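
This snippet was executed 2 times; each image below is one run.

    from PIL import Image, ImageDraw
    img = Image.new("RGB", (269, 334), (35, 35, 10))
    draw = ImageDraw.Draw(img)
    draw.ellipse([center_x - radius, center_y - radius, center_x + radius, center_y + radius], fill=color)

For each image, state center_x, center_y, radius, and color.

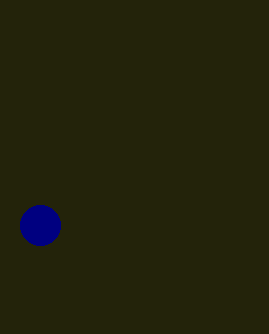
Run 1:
center_x = 40; center_y = 225; radius = 20; color = 'navy'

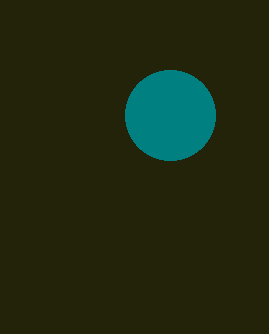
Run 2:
center_x = 170
center_y = 115
radius = 45
color = 'teal'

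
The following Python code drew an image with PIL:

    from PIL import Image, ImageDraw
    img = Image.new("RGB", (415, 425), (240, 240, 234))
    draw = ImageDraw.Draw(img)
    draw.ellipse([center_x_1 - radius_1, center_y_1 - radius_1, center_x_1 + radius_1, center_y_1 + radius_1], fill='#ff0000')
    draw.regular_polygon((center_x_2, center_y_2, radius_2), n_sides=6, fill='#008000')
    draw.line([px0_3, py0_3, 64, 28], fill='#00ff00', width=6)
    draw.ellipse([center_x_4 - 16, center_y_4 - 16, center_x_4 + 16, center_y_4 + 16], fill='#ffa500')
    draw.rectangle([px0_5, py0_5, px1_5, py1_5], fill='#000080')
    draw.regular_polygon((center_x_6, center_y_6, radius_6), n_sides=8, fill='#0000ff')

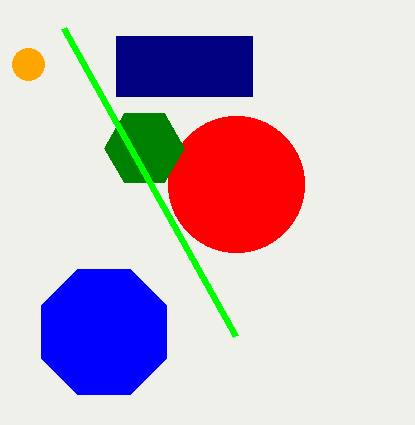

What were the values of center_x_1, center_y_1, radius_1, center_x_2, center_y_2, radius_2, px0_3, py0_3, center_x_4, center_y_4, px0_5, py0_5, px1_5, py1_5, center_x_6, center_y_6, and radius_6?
center_x_1 = 236; center_y_1 = 184; radius_1 = 68; center_x_2 = 144; center_y_2 = 148; radius_2 = 40; px0_3 = 236; py0_3 = 336; center_x_4 = 28; center_y_4 = 64; px0_5 = 116; py0_5 = 36; px1_5 = 252; py1_5 = 96; center_x_6 = 104; center_y_6 = 332; radius_6 = 68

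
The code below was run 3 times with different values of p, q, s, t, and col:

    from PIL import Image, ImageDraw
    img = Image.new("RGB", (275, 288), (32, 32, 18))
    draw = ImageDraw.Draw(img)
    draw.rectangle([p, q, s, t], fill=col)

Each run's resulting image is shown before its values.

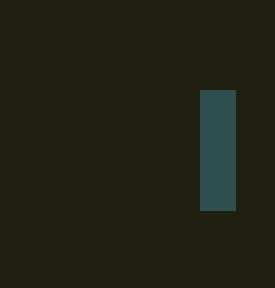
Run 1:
p = 200
q = 90
s = 235
t = 210
col = 'darkslategray'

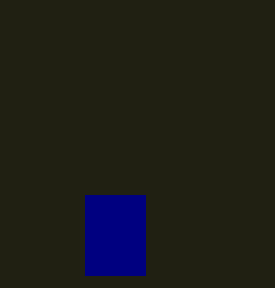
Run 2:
p = 85, q = 195, s = 145, t = 275, col = 'navy'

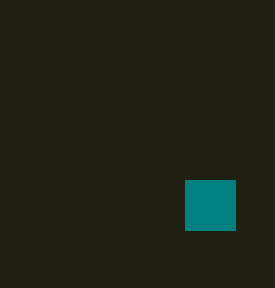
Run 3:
p = 185, q = 180, s = 235, t = 230, col = 'teal'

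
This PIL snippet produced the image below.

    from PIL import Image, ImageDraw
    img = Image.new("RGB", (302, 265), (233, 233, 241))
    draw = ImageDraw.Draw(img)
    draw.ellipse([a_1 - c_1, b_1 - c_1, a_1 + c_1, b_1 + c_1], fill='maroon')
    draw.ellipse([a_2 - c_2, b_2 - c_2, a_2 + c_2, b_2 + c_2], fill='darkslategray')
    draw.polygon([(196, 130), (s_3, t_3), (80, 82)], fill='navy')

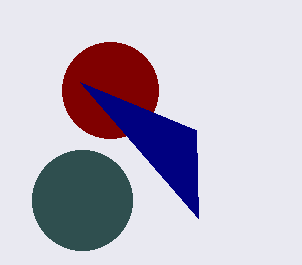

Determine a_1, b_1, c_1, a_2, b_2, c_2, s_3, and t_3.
a_1 = 110
b_1 = 90
c_1 = 48
a_2 = 82
b_2 = 200
c_2 = 50
s_3 = 198
t_3 = 218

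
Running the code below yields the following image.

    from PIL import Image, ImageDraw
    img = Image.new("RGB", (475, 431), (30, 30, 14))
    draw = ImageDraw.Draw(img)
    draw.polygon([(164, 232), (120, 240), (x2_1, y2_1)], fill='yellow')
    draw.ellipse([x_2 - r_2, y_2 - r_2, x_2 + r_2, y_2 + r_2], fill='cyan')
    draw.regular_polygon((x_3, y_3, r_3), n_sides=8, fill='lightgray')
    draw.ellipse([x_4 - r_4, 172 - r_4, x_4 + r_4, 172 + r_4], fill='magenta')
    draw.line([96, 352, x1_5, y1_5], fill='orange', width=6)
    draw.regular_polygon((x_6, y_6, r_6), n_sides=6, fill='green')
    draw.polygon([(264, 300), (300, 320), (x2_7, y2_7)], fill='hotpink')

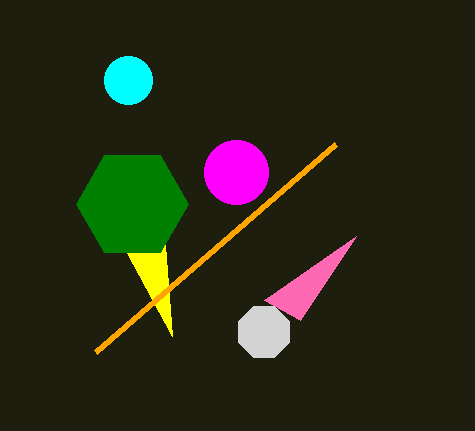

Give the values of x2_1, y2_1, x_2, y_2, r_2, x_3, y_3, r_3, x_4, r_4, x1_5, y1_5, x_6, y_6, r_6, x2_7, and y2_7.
x2_1 = 172
y2_1 = 336
x_2 = 128
y_2 = 80
r_2 = 24
x_3 = 264
y_3 = 332
r_3 = 28
x_4 = 236
r_4 = 32
x1_5 = 336
y1_5 = 144
x_6 = 132
y_6 = 204
r_6 = 56
x2_7 = 356
y2_7 = 236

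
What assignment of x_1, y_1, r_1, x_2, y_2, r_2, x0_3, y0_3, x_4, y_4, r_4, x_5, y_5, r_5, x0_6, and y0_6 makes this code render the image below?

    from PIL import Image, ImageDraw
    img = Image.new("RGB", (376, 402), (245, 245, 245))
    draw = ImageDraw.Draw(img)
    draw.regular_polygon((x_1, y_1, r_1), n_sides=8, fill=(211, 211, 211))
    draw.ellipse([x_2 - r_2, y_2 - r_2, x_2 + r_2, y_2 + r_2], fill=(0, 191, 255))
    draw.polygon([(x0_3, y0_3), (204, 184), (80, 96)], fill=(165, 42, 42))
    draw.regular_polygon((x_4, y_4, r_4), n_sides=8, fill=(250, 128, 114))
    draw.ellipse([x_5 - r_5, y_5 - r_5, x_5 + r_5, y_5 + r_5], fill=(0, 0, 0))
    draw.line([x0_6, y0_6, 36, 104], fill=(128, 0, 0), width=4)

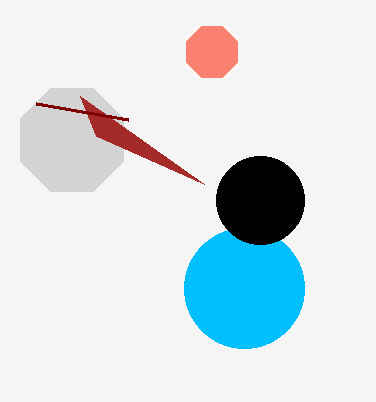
x_1 = 72; y_1 = 140; r_1 = 56; x_2 = 244; y_2 = 288; r_2 = 60; x0_3 = 96; y0_3 = 136; x_4 = 212; y_4 = 52; r_4 = 28; x_5 = 260; y_5 = 200; r_5 = 44; x0_6 = 128; y0_6 = 120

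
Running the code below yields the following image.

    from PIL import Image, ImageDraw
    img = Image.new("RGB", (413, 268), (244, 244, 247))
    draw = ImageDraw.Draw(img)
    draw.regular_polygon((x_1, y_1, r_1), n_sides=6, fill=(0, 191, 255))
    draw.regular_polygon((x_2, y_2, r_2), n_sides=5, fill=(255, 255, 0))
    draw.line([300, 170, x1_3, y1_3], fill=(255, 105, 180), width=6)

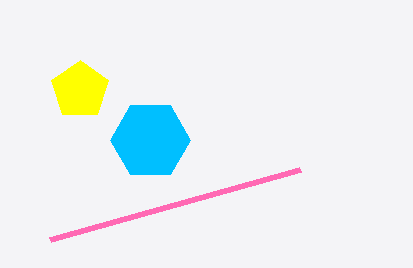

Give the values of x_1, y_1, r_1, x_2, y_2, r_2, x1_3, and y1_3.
x_1 = 150; y_1 = 140; r_1 = 40; x_2 = 80; y_2 = 90; r_2 = 30; x1_3 = 50; y1_3 = 240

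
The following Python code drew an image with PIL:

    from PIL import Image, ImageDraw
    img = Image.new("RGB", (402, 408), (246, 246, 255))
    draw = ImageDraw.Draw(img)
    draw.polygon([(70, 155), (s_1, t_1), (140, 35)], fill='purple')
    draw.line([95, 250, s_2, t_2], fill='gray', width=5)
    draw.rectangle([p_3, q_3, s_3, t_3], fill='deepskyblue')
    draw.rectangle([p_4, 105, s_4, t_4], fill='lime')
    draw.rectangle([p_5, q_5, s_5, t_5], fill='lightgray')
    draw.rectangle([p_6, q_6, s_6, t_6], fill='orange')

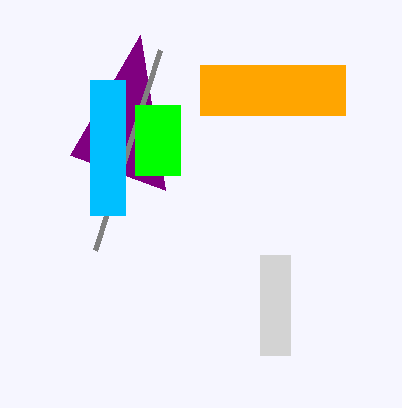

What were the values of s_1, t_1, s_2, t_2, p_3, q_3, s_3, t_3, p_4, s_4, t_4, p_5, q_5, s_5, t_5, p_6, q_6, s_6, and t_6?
s_1 = 165, t_1 = 190, s_2 = 160, t_2 = 50, p_3 = 90, q_3 = 80, s_3 = 125, t_3 = 215, p_4 = 135, s_4 = 180, t_4 = 175, p_5 = 260, q_5 = 255, s_5 = 290, t_5 = 355, p_6 = 200, q_6 = 65, s_6 = 345, t_6 = 115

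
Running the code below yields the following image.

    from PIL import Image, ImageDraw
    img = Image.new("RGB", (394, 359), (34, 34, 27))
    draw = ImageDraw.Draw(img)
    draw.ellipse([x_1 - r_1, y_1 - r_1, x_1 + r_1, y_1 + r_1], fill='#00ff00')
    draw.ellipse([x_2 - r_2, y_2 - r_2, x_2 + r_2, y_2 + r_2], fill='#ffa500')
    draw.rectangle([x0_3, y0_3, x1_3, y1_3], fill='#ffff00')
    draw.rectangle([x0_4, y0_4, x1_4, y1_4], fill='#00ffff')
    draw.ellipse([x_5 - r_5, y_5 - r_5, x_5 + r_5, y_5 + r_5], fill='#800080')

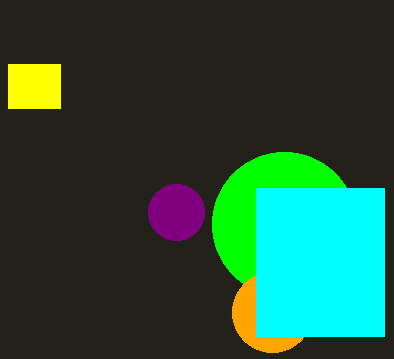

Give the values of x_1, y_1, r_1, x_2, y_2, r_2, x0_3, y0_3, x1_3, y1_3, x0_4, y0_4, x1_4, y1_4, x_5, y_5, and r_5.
x_1 = 284, y_1 = 224, r_1 = 72, x_2 = 272, y_2 = 312, r_2 = 40, x0_3 = 8, y0_3 = 64, x1_3 = 60, y1_3 = 108, x0_4 = 256, y0_4 = 188, x1_4 = 384, y1_4 = 336, x_5 = 176, y_5 = 212, r_5 = 28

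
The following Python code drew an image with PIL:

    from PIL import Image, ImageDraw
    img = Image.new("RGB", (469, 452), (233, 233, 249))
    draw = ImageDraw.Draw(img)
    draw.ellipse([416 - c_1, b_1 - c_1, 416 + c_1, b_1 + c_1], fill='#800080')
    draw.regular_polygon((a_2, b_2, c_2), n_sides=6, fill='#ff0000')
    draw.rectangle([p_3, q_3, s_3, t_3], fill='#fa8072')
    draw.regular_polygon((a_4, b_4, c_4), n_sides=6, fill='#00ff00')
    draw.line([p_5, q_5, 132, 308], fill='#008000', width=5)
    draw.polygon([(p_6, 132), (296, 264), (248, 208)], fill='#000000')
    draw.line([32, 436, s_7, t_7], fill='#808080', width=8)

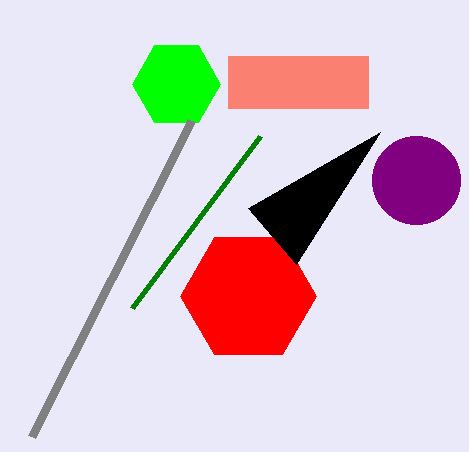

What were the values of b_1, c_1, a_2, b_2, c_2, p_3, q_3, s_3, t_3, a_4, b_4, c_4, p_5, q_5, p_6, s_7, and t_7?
b_1 = 180; c_1 = 44; a_2 = 248; b_2 = 296; c_2 = 68; p_3 = 228; q_3 = 56; s_3 = 368; t_3 = 108; a_4 = 176; b_4 = 84; c_4 = 44; p_5 = 260; q_5 = 136; p_6 = 380; s_7 = 192; t_7 = 120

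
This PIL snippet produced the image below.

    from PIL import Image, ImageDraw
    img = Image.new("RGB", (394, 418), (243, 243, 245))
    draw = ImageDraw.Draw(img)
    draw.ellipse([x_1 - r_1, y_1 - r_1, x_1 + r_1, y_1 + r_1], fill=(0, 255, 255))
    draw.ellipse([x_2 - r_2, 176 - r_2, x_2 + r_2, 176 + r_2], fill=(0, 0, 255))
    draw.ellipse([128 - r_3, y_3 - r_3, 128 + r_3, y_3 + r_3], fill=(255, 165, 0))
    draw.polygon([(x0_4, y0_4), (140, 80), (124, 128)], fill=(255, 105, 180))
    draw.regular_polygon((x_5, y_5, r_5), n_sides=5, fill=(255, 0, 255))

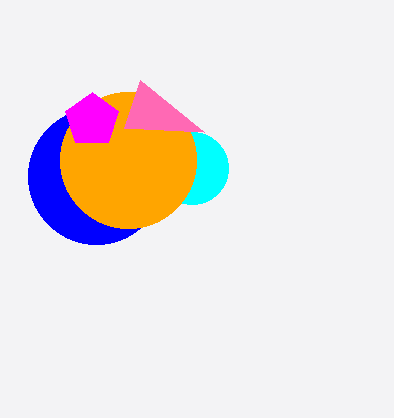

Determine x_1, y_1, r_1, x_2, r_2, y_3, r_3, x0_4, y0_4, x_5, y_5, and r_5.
x_1 = 192, y_1 = 168, r_1 = 36, x_2 = 96, r_2 = 68, y_3 = 160, r_3 = 68, x0_4 = 204, y0_4 = 132, x_5 = 92, y_5 = 120, r_5 = 28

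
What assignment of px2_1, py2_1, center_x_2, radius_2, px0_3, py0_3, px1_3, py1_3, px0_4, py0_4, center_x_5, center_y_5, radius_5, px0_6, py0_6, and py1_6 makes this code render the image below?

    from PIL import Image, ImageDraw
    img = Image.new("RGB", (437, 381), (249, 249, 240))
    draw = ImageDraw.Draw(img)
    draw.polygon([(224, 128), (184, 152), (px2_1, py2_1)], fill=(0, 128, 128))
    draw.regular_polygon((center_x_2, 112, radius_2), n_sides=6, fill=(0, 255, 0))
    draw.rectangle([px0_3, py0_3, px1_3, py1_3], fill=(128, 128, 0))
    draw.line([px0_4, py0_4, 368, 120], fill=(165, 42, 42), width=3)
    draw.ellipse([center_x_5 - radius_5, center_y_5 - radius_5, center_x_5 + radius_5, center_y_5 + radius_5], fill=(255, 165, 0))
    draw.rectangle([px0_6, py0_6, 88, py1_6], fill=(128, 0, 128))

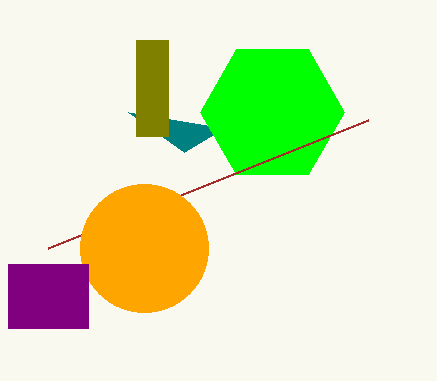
px2_1 = 128
py2_1 = 112
center_x_2 = 272
radius_2 = 72
px0_3 = 136
py0_3 = 40
px1_3 = 168
py1_3 = 136
px0_4 = 48
py0_4 = 248
center_x_5 = 144
center_y_5 = 248
radius_5 = 64
px0_6 = 8
py0_6 = 264
py1_6 = 328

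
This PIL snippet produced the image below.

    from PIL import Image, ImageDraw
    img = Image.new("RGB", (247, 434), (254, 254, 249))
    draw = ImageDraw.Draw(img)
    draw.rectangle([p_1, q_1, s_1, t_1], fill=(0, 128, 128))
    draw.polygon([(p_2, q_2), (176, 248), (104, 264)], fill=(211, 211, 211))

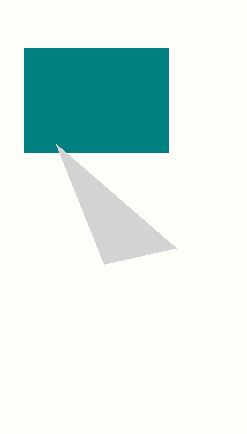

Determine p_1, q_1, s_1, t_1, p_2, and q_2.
p_1 = 24
q_1 = 48
s_1 = 168
t_1 = 152
p_2 = 56
q_2 = 144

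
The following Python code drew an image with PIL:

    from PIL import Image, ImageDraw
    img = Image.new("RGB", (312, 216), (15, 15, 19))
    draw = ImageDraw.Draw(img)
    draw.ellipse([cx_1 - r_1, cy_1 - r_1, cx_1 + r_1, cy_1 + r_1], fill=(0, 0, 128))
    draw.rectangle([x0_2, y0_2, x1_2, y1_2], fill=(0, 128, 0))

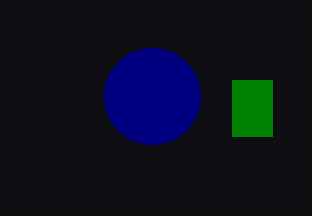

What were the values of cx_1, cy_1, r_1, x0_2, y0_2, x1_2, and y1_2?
cx_1 = 152; cy_1 = 96; r_1 = 48; x0_2 = 232; y0_2 = 80; x1_2 = 272; y1_2 = 136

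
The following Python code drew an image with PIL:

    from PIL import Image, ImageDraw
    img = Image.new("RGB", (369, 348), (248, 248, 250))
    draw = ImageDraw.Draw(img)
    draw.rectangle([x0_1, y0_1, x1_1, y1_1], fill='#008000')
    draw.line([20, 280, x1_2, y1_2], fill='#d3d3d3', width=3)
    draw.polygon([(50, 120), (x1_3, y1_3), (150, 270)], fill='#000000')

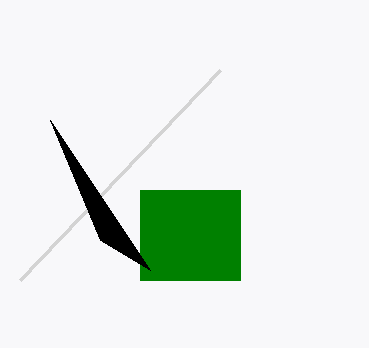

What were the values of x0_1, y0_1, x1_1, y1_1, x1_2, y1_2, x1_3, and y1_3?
x0_1 = 140
y0_1 = 190
x1_1 = 240
y1_1 = 280
x1_2 = 220
y1_2 = 70
x1_3 = 100
y1_3 = 240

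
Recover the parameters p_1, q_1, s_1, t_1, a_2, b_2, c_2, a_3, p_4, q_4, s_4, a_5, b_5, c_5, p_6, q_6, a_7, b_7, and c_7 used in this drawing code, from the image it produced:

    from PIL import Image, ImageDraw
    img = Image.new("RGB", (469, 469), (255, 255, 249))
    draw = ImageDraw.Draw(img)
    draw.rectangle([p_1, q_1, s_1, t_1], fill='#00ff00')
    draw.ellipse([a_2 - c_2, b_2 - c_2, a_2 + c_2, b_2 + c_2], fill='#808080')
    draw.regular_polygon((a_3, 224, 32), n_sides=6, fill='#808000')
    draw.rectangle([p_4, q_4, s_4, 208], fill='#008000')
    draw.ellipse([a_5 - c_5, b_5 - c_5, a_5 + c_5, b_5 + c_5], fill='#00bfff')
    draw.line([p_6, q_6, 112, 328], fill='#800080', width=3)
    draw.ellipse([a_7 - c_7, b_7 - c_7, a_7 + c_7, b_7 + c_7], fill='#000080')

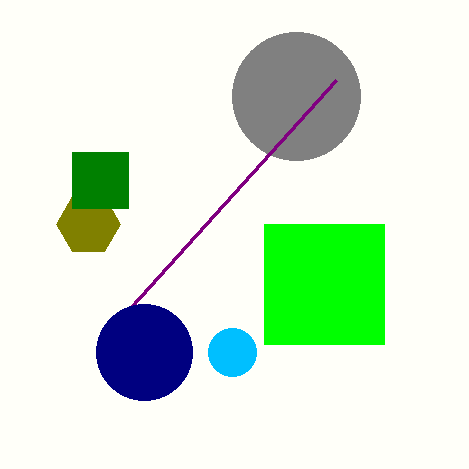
p_1 = 264; q_1 = 224; s_1 = 384; t_1 = 344; a_2 = 296; b_2 = 96; c_2 = 64; a_3 = 88; p_4 = 72; q_4 = 152; s_4 = 128; a_5 = 232; b_5 = 352; c_5 = 24; p_6 = 336; q_6 = 80; a_7 = 144; b_7 = 352; c_7 = 48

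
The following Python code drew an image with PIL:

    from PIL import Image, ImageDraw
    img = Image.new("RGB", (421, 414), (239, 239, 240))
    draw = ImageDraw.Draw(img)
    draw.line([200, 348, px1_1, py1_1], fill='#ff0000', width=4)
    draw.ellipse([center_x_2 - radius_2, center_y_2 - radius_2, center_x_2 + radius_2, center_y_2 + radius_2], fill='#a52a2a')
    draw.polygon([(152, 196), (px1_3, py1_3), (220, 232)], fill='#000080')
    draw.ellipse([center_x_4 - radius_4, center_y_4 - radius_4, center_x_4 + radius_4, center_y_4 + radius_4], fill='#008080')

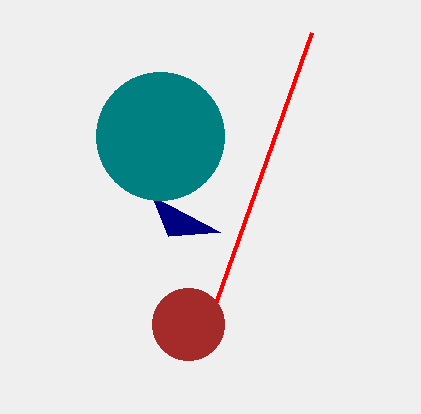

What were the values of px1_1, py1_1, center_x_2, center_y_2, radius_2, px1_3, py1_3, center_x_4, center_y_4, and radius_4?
px1_1 = 312; py1_1 = 32; center_x_2 = 188; center_y_2 = 324; radius_2 = 36; px1_3 = 168; py1_3 = 236; center_x_4 = 160; center_y_4 = 136; radius_4 = 64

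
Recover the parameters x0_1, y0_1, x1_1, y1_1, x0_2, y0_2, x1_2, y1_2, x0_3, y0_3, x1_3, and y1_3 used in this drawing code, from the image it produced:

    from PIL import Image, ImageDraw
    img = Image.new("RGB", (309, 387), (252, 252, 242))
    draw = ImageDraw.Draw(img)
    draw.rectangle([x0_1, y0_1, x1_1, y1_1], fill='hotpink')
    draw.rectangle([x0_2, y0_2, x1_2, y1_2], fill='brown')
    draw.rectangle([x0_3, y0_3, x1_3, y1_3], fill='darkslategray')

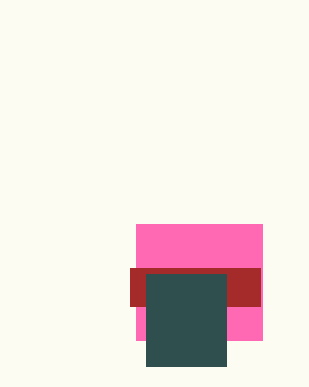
x0_1 = 136, y0_1 = 224, x1_1 = 262, y1_1 = 340, x0_2 = 130, y0_2 = 268, x1_2 = 260, y1_2 = 306, x0_3 = 146, y0_3 = 274, x1_3 = 226, y1_3 = 366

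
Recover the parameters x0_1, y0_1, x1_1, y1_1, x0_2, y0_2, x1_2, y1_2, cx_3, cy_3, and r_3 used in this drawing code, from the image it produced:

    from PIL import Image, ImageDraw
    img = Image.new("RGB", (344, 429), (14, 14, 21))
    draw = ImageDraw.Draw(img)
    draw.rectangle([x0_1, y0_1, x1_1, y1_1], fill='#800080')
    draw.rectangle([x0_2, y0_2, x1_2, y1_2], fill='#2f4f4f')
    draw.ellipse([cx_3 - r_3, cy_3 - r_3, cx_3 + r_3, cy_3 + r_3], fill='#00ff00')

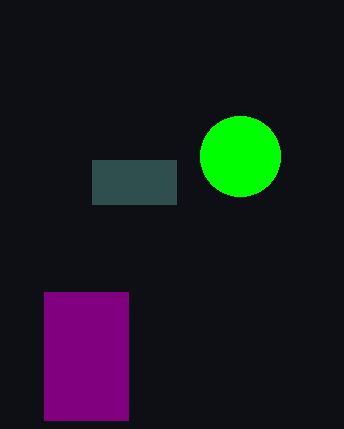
x0_1 = 44
y0_1 = 292
x1_1 = 128
y1_1 = 420
x0_2 = 92
y0_2 = 160
x1_2 = 176
y1_2 = 204
cx_3 = 240
cy_3 = 156
r_3 = 40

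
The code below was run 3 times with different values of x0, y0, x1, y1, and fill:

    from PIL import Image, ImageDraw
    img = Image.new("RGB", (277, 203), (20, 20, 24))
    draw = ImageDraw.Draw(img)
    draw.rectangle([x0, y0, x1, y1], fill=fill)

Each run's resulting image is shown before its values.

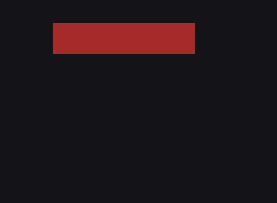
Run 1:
x0 = 53
y0 = 23
x1 = 194
y1 = 53
fill = 'brown'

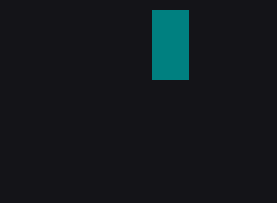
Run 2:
x0 = 152, y0 = 10, x1 = 188, y1 = 79, fill = 'teal'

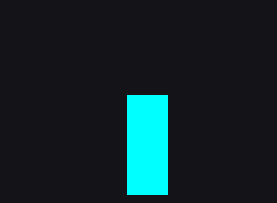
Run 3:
x0 = 127
y0 = 95
x1 = 167
y1 = 194
fill = 'cyan'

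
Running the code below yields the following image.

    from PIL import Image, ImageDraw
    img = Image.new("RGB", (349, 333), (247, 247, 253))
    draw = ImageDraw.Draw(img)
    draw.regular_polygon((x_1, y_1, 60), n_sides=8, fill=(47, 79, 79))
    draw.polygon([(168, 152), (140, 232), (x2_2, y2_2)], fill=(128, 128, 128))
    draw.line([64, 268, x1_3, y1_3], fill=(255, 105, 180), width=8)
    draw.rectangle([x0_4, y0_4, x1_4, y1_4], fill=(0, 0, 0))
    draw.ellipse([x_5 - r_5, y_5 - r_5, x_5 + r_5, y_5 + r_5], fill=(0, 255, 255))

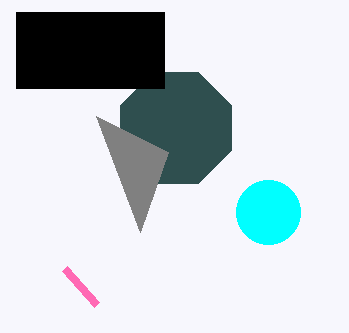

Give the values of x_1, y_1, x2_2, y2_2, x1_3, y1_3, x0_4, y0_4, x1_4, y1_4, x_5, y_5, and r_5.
x_1 = 176
y_1 = 128
x2_2 = 96
y2_2 = 116
x1_3 = 96
y1_3 = 304
x0_4 = 16
y0_4 = 12
x1_4 = 164
y1_4 = 88
x_5 = 268
y_5 = 212
r_5 = 32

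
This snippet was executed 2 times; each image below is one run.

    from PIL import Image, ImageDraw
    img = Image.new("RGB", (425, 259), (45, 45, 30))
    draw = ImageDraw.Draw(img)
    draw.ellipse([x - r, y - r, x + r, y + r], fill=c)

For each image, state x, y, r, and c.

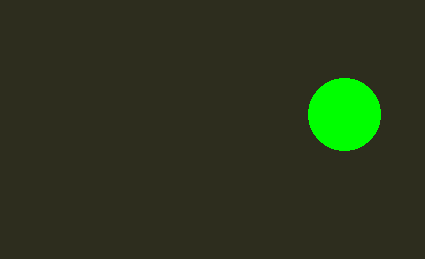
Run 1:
x = 344, y = 114, r = 36, c = 'lime'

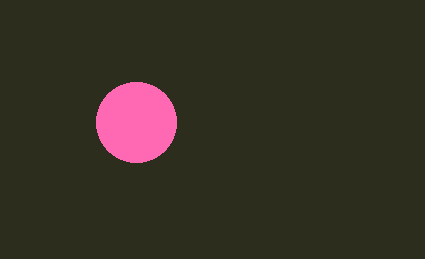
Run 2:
x = 136, y = 122, r = 40, c = 'hotpink'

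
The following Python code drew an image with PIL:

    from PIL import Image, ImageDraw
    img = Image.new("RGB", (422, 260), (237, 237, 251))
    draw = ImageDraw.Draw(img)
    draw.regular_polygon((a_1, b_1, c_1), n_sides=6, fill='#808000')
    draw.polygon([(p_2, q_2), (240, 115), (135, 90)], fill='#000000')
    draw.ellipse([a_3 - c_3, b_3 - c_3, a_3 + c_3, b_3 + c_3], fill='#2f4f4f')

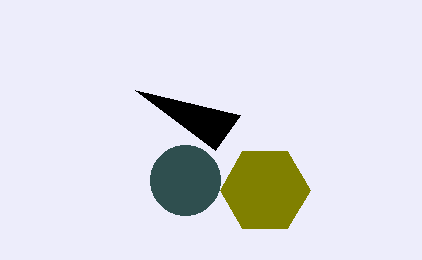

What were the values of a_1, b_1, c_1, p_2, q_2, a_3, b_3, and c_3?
a_1 = 265
b_1 = 190
c_1 = 45
p_2 = 215
q_2 = 150
a_3 = 185
b_3 = 180
c_3 = 35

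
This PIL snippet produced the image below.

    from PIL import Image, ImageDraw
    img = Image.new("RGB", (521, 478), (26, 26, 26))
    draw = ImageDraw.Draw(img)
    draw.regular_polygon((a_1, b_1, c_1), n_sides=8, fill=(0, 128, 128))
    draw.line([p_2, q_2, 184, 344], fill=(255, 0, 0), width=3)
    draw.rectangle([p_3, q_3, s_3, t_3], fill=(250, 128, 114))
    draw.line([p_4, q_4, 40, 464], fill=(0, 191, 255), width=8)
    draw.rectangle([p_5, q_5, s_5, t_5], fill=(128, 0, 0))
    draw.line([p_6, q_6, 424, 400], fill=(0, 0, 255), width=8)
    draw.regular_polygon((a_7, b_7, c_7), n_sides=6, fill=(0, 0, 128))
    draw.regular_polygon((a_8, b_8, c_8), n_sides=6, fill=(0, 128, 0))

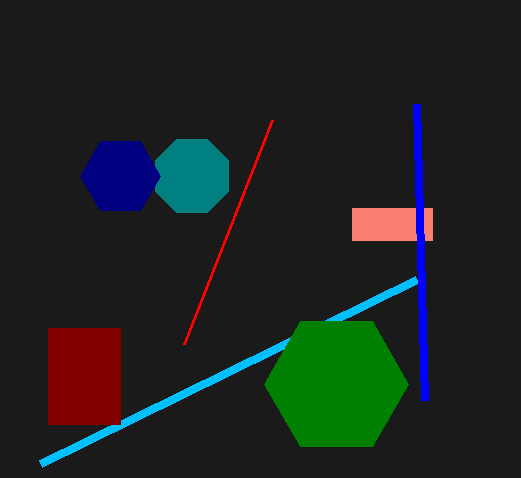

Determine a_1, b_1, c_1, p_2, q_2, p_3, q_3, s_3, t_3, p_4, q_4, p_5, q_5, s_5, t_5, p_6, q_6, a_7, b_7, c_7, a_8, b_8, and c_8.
a_1 = 192, b_1 = 176, c_1 = 40, p_2 = 272, q_2 = 120, p_3 = 352, q_3 = 208, s_3 = 432, t_3 = 240, p_4 = 416, q_4 = 280, p_5 = 48, q_5 = 328, s_5 = 120, t_5 = 424, p_6 = 416, q_6 = 104, a_7 = 120, b_7 = 176, c_7 = 40, a_8 = 336, b_8 = 384, c_8 = 72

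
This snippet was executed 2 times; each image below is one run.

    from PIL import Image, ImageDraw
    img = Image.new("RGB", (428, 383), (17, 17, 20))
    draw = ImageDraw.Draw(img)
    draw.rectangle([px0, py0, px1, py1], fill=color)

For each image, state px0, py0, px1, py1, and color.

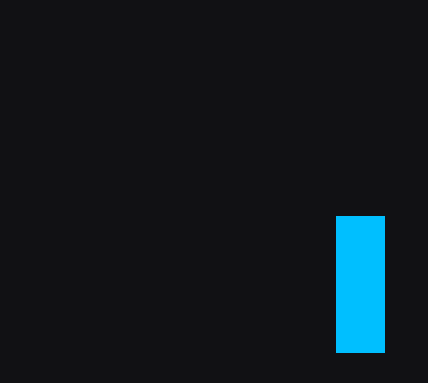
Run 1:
px0 = 336; py0 = 216; px1 = 384; py1 = 352; color = 'deepskyblue'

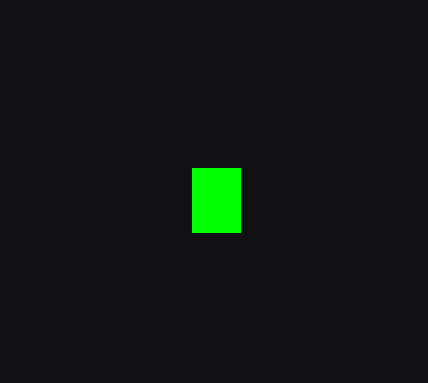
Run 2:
px0 = 192, py0 = 168, px1 = 240, py1 = 232, color = 'lime'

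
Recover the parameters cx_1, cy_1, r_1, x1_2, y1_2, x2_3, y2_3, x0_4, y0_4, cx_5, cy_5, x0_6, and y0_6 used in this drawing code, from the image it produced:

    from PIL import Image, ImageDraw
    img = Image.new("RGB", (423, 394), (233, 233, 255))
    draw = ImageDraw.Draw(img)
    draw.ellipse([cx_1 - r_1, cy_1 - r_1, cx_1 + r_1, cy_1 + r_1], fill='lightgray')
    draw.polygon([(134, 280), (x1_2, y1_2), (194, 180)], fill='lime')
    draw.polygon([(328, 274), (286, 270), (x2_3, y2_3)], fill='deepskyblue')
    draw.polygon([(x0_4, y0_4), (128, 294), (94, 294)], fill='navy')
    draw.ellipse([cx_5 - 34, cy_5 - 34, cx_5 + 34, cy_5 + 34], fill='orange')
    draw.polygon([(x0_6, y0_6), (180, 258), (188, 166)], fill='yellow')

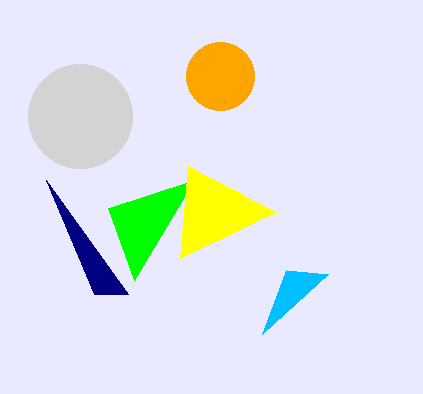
cx_1 = 80; cy_1 = 116; r_1 = 52; x1_2 = 108; y1_2 = 208; x2_3 = 262; y2_3 = 334; x0_4 = 46; y0_4 = 180; cx_5 = 220; cy_5 = 76; x0_6 = 276; y0_6 = 212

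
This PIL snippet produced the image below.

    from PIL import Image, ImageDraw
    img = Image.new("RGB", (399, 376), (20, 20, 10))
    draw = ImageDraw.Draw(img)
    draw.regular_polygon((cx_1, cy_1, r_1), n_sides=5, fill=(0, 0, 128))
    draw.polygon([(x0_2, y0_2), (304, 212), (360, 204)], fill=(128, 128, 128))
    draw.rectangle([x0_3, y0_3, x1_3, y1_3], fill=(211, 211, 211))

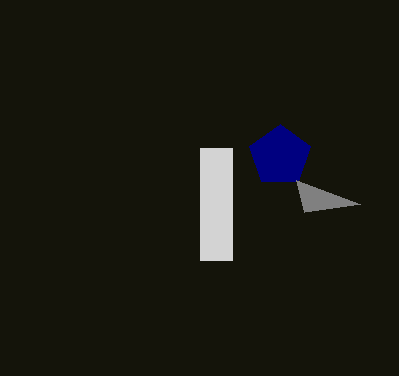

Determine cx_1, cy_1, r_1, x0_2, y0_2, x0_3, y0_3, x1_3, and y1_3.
cx_1 = 280
cy_1 = 156
r_1 = 32
x0_2 = 296
y0_2 = 180
x0_3 = 200
y0_3 = 148
x1_3 = 232
y1_3 = 260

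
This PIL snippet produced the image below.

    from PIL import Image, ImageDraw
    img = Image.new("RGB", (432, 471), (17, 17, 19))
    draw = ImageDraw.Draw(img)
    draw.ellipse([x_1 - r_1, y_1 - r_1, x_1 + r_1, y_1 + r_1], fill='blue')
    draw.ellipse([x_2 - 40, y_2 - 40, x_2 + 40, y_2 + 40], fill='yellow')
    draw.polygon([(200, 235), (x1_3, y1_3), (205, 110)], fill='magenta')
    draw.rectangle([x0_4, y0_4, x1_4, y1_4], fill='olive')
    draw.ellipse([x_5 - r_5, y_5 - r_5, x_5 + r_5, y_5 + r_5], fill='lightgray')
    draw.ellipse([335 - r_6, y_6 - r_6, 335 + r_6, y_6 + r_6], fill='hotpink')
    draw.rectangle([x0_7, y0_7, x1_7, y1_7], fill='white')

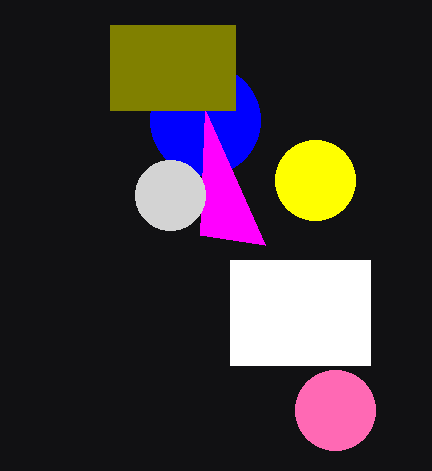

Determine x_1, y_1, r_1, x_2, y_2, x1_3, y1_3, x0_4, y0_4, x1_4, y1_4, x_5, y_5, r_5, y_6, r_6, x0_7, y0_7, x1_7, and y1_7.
x_1 = 205; y_1 = 120; r_1 = 55; x_2 = 315; y_2 = 180; x1_3 = 265; y1_3 = 245; x0_4 = 110; y0_4 = 25; x1_4 = 235; y1_4 = 110; x_5 = 170; y_5 = 195; r_5 = 35; y_6 = 410; r_6 = 40; x0_7 = 230; y0_7 = 260; x1_7 = 370; y1_7 = 365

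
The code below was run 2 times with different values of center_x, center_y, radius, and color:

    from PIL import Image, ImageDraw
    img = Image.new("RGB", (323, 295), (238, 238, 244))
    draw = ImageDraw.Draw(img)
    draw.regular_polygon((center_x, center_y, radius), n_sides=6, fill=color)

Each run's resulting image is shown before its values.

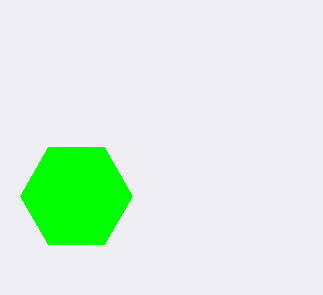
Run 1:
center_x = 76, center_y = 196, radius = 56, color = 'lime'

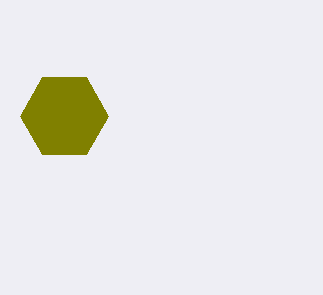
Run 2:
center_x = 64, center_y = 116, radius = 44, color = 'olive'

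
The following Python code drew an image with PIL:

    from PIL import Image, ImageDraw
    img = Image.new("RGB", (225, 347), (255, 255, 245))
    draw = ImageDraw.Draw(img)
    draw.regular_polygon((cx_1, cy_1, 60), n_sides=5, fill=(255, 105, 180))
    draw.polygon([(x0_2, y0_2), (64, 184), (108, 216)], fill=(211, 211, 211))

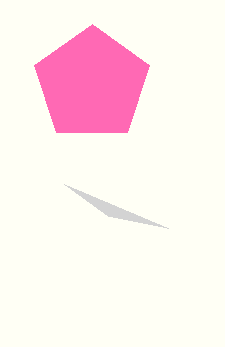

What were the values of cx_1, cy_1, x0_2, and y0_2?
cx_1 = 92; cy_1 = 84; x0_2 = 168; y0_2 = 228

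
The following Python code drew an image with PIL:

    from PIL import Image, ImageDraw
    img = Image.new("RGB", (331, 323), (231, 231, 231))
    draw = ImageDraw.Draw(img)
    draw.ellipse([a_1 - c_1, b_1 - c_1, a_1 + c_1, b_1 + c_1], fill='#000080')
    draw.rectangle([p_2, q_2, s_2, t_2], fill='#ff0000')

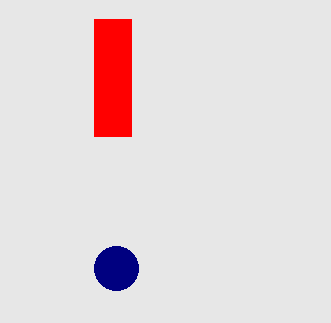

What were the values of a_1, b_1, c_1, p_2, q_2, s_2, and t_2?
a_1 = 116, b_1 = 268, c_1 = 22, p_2 = 94, q_2 = 19, s_2 = 131, t_2 = 136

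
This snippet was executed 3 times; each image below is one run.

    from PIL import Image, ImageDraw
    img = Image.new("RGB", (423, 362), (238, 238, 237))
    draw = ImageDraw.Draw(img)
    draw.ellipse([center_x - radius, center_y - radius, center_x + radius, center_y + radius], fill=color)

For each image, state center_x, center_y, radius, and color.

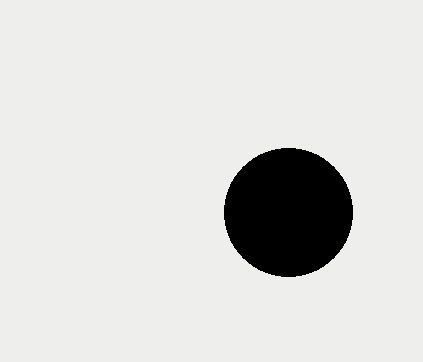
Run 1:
center_x = 288, center_y = 212, radius = 64, color = 'black'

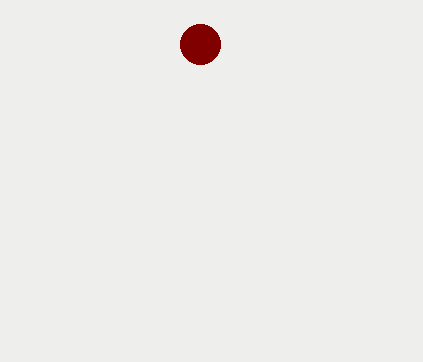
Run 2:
center_x = 200, center_y = 44, radius = 20, color = 'maroon'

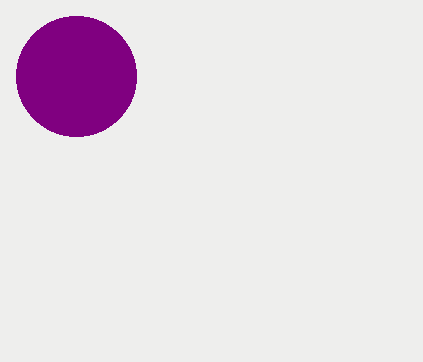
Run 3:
center_x = 76, center_y = 76, radius = 60, color = 'purple'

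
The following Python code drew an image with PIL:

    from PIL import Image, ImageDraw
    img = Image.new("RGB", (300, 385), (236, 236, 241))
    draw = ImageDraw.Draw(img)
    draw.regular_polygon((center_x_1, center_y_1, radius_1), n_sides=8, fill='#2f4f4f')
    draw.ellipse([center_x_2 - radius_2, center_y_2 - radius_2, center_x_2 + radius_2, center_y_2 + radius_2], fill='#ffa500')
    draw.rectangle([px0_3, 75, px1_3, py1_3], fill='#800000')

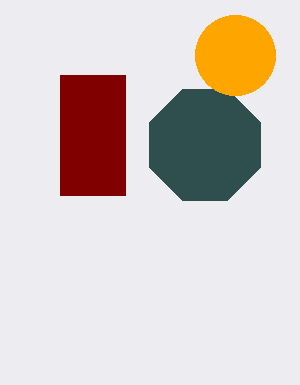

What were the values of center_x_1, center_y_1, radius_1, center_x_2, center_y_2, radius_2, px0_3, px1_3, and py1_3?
center_x_1 = 205, center_y_1 = 145, radius_1 = 60, center_x_2 = 235, center_y_2 = 55, radius_2 = 40, px0_3 = 60, px1_3 = 125, py1_3 = 195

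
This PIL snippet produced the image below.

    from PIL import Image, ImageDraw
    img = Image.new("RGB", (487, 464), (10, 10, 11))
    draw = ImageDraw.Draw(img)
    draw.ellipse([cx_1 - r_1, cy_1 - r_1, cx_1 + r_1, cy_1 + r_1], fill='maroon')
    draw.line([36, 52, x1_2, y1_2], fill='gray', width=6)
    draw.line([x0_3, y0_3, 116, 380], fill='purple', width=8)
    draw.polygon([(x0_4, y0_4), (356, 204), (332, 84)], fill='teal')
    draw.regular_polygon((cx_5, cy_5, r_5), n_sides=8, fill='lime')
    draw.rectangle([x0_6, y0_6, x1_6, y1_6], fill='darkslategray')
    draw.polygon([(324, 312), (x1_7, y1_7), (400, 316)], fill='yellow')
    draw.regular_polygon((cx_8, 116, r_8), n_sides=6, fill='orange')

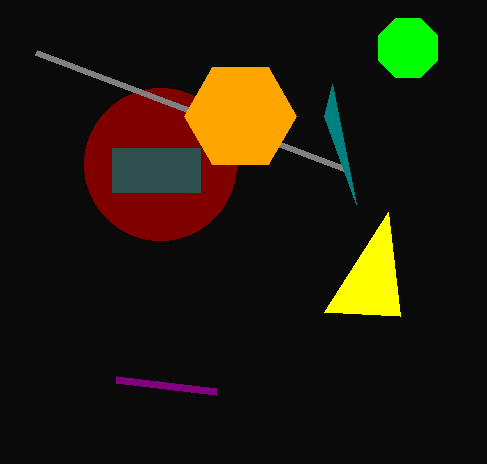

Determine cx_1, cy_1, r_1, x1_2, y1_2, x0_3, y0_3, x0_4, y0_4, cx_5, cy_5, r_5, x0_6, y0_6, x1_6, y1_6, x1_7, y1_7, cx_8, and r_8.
cx_1 = 160; cy_1 = 164; r_1 = 76; x1_2 = 344; y1_2 = 168; x0_3 = 216; y0_3 = 392; x0_4 = 324; y0_4 = 116; cx_5 = 408; cy_5 = 48; r_5 = 32; x0_6 = 112; y0_6 = 148; x1_6 = 200; y1_6 = 192; x1_7 = 388; y1_7 = 212; cx_8 = 240; r_8 = 56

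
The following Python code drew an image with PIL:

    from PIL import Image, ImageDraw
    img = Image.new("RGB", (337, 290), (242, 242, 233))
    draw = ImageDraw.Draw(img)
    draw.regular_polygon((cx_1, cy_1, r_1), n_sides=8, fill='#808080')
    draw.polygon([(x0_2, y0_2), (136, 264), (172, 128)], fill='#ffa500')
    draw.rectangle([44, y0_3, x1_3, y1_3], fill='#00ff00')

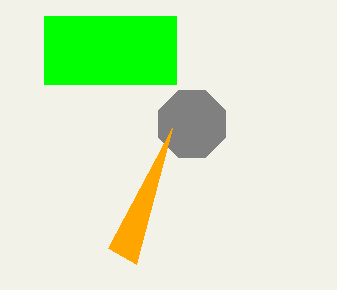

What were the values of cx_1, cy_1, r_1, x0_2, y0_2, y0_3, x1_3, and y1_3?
cx_1 = 192, cy_1 = 124, r_1 = 36, x0_2 = 108, y0_2 = 248, y0_3 = 16, x1_3 = 176, y1_3 = 84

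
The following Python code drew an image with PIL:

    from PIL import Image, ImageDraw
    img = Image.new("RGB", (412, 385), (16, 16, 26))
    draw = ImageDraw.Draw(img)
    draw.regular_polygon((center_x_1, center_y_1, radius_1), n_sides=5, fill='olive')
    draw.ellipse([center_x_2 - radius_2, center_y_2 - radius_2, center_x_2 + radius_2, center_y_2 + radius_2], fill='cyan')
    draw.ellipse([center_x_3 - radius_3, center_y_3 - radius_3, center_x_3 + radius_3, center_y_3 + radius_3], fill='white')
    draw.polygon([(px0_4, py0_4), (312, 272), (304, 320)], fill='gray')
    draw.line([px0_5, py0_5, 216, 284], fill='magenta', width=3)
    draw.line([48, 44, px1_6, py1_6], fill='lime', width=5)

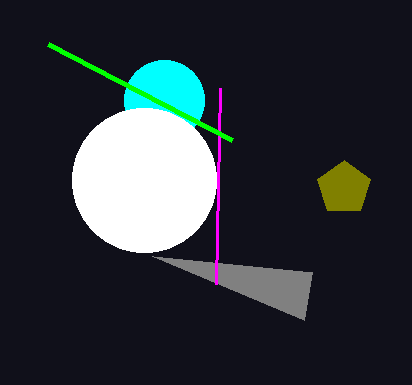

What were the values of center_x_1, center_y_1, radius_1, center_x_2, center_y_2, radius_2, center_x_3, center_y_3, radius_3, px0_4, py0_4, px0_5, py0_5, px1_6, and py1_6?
center_x_1 = 344; center_y_1 = 188; radius_1 = 28; center_x_2 = 164; center_y_2 = 100; radius_2 = 40; center_x_3 = 144; center_y_3 = 180; radius_3 = 72; px0_4 = 152; py0_4 = 256; px0_5 = 220; py0_5 = 88; px1_6 = 232; py1_6 = 140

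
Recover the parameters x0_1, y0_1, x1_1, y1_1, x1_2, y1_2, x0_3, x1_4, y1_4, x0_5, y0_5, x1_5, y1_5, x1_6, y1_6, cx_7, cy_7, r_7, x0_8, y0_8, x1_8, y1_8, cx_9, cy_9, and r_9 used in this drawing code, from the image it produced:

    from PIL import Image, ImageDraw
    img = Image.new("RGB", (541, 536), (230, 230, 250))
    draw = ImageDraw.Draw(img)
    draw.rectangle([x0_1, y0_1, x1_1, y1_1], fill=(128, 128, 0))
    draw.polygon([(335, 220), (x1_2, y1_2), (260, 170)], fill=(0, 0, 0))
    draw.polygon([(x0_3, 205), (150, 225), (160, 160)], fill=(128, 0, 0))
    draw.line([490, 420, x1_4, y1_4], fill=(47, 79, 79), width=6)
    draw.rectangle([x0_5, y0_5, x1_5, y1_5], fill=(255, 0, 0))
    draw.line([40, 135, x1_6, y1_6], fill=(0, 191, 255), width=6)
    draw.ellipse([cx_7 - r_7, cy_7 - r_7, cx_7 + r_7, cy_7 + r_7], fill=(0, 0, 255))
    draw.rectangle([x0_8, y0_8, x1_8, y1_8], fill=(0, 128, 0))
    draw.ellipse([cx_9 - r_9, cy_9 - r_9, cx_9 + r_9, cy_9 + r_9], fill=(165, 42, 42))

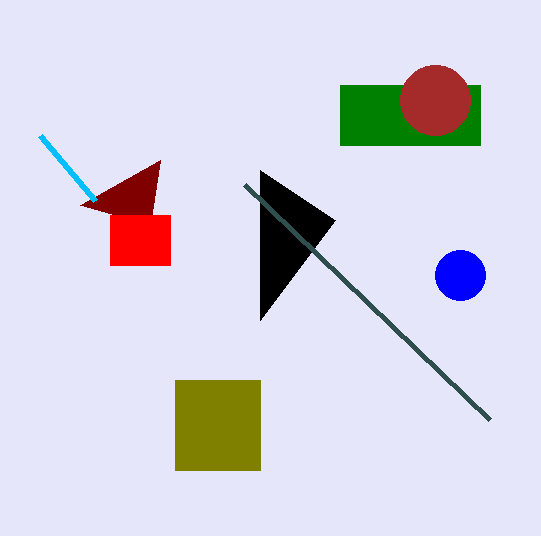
x0_1 = 175; y0_1 = 380; x1_1 = 260; y1_1 = 470; x1_2 = 260; y1_2 = 320; x0_3 = 80; x1_4 = 245; y1_4 = 185; x0_5 = 110; y0_5 = 215; x1_5 = 170; y1_5 = 265; x1_6 = 95; y1_6 = 200; cx_7 = 460; cy_7 = 275; r_7 = 25; x0_8 = 340; y0_8 = 85; x1_8 = 480; y1_8 = 145; cx_9 = 435; cy_9 = 100; r_9 = 35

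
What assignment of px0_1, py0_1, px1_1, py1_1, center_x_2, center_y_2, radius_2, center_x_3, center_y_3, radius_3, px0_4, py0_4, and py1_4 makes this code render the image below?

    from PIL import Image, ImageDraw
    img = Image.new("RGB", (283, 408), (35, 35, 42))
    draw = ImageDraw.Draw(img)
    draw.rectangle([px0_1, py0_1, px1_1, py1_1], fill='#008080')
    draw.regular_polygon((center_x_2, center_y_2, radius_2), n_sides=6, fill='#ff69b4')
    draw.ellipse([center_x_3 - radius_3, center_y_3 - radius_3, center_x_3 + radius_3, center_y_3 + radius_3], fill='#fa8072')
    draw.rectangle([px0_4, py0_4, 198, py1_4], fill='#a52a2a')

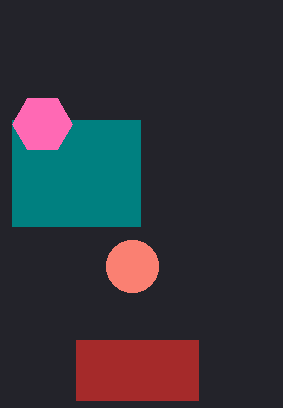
px0_1 = 12; py0_1 = 120; px1_1 = 140; py1_1 = 226; center_x_2 = 42; center_y_2 = 124; radius_2 = 30; center_x_3 = 132; center_y_3 = 266; radius_3 = 26; px0_4 = 76; py0_4 = 340; py1_4 = 400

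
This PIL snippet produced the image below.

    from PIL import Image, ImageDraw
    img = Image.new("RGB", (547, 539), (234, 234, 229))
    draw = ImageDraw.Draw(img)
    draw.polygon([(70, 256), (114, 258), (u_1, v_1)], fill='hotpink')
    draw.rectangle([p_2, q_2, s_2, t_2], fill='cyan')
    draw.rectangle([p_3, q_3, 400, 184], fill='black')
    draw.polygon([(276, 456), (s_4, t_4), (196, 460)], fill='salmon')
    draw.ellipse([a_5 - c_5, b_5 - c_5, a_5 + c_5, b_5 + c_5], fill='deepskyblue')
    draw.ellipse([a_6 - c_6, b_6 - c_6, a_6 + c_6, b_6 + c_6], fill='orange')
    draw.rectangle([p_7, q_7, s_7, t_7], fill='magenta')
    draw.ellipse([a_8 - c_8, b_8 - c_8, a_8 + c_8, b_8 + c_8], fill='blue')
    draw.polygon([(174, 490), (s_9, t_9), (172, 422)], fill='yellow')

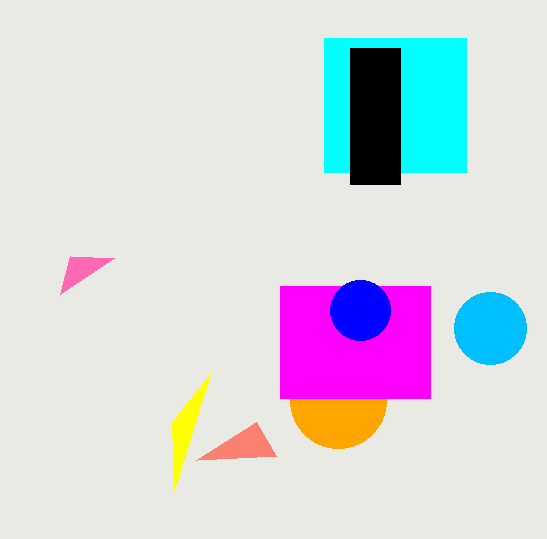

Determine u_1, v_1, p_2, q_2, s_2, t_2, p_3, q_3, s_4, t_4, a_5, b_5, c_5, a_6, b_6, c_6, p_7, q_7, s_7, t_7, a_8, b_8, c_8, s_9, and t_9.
u_1 = 60
v_1 = 294
p_2 = 324
q_2 = 38
s_2 = 466
t_2 = 172
p_3 = 350
q_3 = 48
s_4 = 256
t_4 = 422
a_5 = 490
b_5 = 328
c_5 = 36
a_6 = 338
b_6 = 400
c_6 = 48
p_7 = 280
q_7 = 286
s_7 = 430
t_7 = 398
a_8 = 360
b_8 = 310
c_8 = 30
s_9 = 210
t_9 = 374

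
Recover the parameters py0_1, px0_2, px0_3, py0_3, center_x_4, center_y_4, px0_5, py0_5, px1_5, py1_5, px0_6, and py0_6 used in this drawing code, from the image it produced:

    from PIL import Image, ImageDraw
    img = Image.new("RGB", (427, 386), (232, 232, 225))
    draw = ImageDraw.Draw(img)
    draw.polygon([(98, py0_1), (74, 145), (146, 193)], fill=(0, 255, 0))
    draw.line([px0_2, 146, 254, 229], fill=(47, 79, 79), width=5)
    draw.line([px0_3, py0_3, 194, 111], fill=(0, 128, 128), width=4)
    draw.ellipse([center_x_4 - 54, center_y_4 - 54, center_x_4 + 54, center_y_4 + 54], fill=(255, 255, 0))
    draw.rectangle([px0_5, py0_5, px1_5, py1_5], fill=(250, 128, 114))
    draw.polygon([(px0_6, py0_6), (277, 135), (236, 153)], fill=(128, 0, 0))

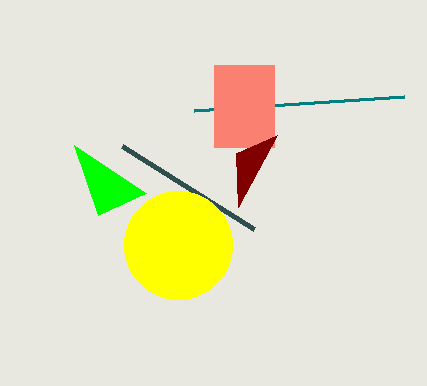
py0_1 = 215
px0_2 = 122
px0_3 = 404
py0_3 = 97
center_x_4 = 178
center_y_4 = 245
px0_5 = 214
py0_5 = 65
px1_5 = 274
py1_5 = 147
px0_6 = 238
py0_6 = 207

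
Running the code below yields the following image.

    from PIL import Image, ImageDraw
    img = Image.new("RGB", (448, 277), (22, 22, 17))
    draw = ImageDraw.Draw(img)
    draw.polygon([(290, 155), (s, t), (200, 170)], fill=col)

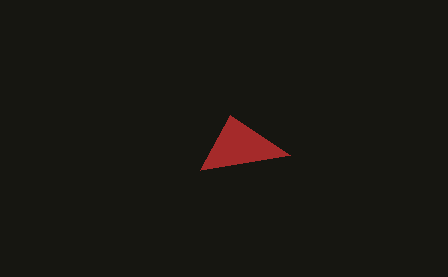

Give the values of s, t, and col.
s = 230
t = 115
col = 'brown'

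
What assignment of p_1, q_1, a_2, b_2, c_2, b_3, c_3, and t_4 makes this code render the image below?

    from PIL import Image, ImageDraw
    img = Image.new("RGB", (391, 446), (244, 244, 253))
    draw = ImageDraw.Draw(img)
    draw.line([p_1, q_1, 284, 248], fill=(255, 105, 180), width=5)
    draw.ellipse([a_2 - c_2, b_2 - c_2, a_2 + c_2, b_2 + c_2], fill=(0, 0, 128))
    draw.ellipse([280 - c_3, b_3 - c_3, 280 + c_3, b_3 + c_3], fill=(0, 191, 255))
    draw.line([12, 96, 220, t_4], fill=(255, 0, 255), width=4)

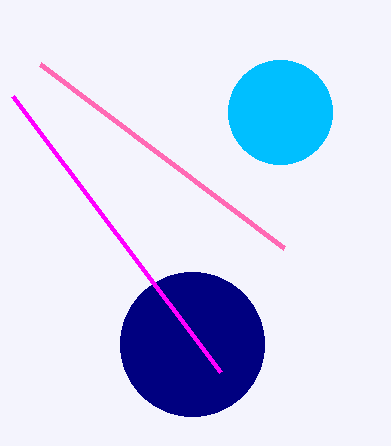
p_1 = 40, q_1 = 64, a_2 = 192, b_2 = 344, c_2 = 72, b_3 = 112, c_3 = 52, t_4 = 372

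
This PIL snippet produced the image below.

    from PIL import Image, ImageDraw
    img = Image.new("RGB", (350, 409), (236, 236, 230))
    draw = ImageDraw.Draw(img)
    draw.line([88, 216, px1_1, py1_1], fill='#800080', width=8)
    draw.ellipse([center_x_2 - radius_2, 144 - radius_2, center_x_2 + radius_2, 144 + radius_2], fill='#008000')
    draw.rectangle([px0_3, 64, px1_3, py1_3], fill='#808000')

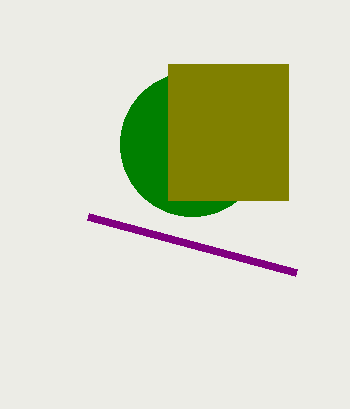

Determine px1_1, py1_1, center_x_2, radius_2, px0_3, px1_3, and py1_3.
px1_1 = 296, py1_1 = 272, center_x_2 = 192, radius_2 = 72, px0_3 = 168, px1_3 = 288, py1_3 = 200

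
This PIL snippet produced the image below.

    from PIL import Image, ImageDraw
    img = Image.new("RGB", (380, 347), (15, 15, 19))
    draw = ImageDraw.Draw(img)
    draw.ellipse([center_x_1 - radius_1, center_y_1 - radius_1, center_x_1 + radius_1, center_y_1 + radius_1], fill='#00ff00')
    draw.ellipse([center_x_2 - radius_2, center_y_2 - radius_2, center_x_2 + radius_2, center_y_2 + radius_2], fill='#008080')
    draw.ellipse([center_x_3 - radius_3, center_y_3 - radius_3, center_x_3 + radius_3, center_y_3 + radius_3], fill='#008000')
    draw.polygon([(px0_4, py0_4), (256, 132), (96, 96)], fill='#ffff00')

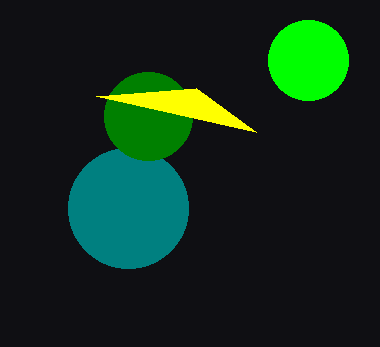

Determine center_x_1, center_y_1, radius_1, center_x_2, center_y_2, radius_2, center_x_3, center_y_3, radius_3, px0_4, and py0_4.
center_x_1 = 308
center_y_1 = 60
radius_1 = 40
center_x_2 = 128
center_y_2 = 208
radius_2 = 60
center_x_3 = 148
center_y_3 = 116
radius_3 = 44
px0_4 = 196
py0_4 = 88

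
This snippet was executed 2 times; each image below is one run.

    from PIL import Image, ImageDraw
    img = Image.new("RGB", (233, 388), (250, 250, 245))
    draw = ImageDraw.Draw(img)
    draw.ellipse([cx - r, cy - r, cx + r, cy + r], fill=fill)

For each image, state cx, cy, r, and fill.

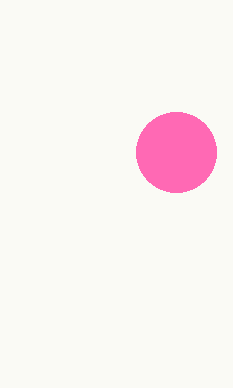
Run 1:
cx = 176; cy = 152; r = 40; fill = 'hotpink'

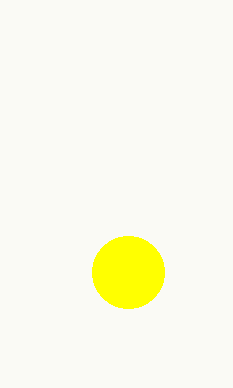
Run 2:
cx = 128; cy = 272; r = 36; fill = 'yellow'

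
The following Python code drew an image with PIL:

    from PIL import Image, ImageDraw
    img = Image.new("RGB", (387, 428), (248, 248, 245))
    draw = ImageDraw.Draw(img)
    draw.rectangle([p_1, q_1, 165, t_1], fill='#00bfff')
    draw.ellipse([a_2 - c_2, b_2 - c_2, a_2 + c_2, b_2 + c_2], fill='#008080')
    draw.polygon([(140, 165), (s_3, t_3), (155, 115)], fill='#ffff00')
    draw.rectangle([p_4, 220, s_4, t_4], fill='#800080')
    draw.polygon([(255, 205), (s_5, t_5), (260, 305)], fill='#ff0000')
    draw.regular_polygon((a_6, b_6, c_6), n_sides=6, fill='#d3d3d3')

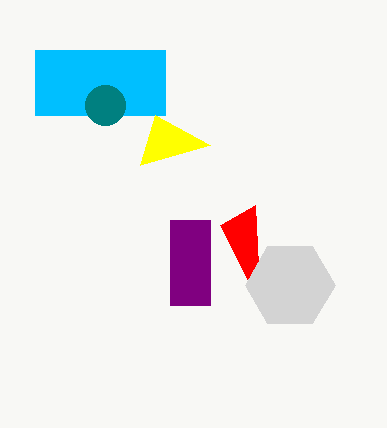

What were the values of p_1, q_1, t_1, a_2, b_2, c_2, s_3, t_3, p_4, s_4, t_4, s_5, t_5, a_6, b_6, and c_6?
p_1 = 35, q_1 = 50, t_1 = 115, a_2 = 105, b_2 = 105, c_2 = 20, s_3 = 210, t_3 = 145, p_4 = 170, s_4 = 210, t_4 = 305, s_5 = 220, t_5 = 225, a_6 = 290, b_6 = 285, c_6 = 45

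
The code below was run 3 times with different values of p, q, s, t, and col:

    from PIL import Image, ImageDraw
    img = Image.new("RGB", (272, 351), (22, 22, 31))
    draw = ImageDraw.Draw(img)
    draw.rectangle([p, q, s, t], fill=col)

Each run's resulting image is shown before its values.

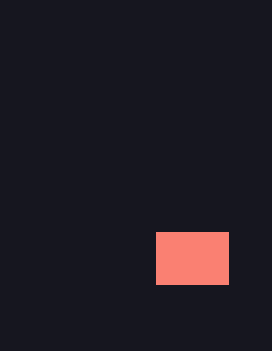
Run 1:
p = 156, q = 232, s = 228, t = 284, col = 'salmon'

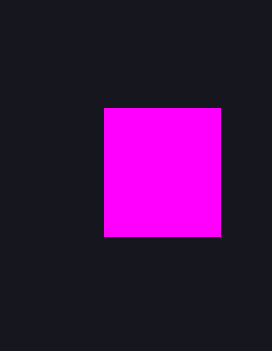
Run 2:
p = 104; q = 108; s = 220; t = 236; col = 'magenta'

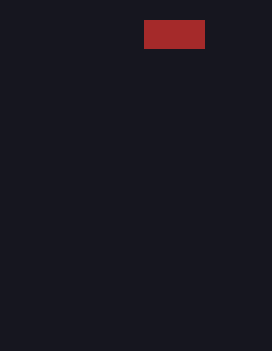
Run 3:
p = 144, q = 20, s = 204, t = 48, col = 'brown'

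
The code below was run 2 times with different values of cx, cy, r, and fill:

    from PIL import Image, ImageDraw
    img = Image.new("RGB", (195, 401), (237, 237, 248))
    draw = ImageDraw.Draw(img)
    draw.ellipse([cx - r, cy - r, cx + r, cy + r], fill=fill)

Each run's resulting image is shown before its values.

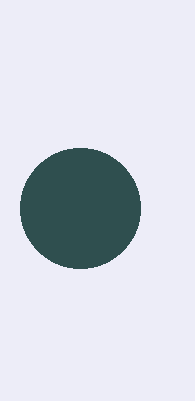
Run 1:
cx = 80; cy = 208; r = 60; fill = 'darkslategray'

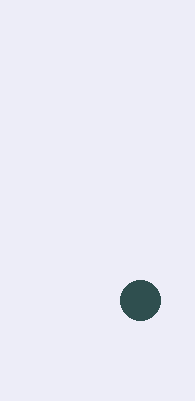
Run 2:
cx = 140, cy = 300, r = 20, fill = 'darkslategray'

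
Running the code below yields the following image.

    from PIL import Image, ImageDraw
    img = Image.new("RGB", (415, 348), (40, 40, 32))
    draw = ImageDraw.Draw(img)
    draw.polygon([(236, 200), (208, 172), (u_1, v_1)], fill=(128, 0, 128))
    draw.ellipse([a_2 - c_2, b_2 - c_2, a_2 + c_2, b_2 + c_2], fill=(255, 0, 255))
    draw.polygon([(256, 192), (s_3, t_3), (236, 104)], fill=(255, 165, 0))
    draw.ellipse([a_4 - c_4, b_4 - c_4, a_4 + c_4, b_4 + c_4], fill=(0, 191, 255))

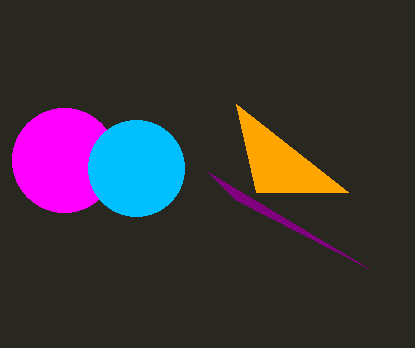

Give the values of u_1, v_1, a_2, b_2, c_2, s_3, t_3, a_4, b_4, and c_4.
u_1 = 368; v_1 = 268; a_2 = 64; b_2 = 160; c_2 = 52; s_3 = 348; t_3 = 192; a_4 = 136; b_4 = 168; c_4 = 48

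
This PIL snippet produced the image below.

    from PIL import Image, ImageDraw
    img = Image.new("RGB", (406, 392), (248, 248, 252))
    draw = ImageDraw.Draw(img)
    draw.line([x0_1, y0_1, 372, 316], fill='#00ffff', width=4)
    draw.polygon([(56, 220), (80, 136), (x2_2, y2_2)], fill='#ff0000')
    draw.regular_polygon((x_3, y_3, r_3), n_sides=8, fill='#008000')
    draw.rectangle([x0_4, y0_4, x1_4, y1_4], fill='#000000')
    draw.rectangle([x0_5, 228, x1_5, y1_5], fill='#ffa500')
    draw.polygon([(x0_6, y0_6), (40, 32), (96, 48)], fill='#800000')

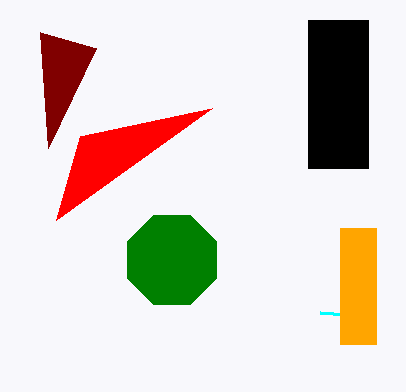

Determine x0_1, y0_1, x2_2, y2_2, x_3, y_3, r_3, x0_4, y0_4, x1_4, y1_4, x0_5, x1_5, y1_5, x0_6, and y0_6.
x0_1 = 320
y0_1 = 312
x2_2 = 212
y2_2 = 108
x_3 = 172
y_3 = 260
r_3 = 48
x0_4 = 308
y0_4 = 20
x1_4 = 368
y1_4 = 168
x0_5 = 340
x1_5 = 376
y1_5 = 344
x0_6 = 48
y0_6 = 148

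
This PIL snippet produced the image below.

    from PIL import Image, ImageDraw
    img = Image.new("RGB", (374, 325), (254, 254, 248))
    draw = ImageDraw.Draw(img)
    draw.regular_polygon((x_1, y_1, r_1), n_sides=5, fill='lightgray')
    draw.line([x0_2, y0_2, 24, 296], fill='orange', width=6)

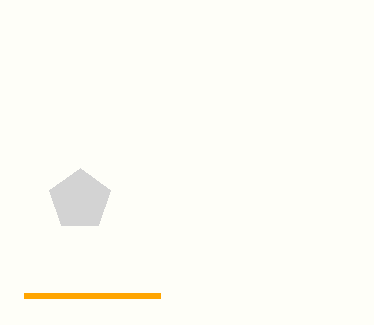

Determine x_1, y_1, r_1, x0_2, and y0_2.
x_1 = 80; y_1 = 200; r_1 = 32; x0_2 = 160; y0_2 = 296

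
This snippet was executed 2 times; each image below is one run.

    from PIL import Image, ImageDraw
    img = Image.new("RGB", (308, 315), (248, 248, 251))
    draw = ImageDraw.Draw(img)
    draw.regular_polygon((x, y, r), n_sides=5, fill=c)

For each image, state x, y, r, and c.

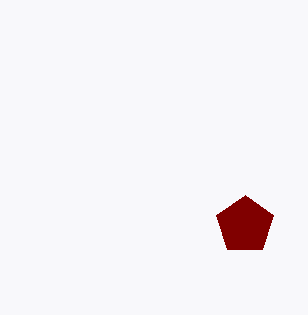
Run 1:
x = 245; y = 225; r = 30; c = 'maroon'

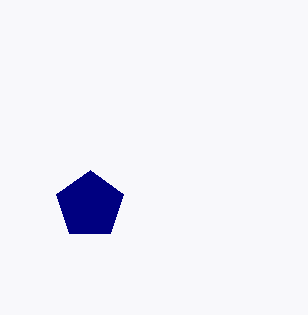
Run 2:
x = 90; y = 205; r = 35; c = 'navy'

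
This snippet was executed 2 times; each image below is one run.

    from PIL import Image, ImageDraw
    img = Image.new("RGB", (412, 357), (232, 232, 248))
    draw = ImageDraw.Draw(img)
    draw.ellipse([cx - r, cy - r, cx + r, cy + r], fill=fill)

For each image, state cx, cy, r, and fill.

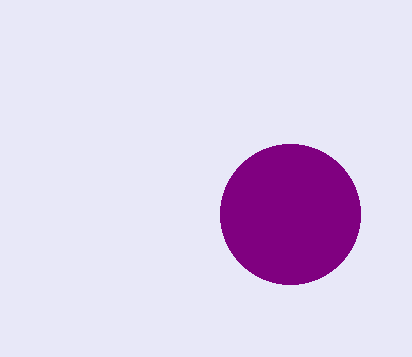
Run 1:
cx = 290
cy = 214
r = 70
fill = 'purple'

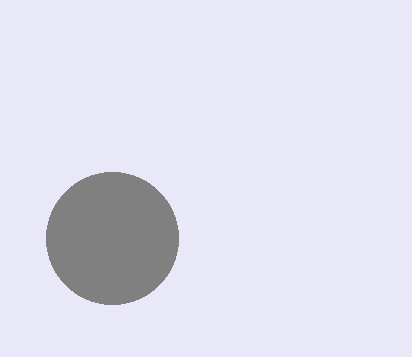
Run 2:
cx = 112; cy = 238; r = 66; fill = 'gray'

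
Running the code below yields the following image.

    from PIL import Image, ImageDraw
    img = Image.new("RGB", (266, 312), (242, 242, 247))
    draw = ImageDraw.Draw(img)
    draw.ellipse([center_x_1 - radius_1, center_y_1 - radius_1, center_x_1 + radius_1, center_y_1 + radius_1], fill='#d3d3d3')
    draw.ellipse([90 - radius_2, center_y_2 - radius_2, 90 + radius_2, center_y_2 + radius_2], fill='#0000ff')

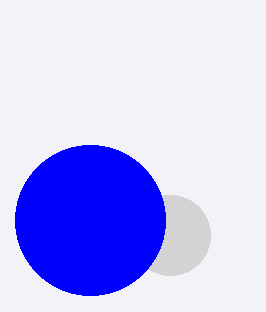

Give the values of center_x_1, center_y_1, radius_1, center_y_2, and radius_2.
center_x_1 = 170, center_y_1 = 235, radius_1 = 40, center_y_2 = 220, radius_2 = 75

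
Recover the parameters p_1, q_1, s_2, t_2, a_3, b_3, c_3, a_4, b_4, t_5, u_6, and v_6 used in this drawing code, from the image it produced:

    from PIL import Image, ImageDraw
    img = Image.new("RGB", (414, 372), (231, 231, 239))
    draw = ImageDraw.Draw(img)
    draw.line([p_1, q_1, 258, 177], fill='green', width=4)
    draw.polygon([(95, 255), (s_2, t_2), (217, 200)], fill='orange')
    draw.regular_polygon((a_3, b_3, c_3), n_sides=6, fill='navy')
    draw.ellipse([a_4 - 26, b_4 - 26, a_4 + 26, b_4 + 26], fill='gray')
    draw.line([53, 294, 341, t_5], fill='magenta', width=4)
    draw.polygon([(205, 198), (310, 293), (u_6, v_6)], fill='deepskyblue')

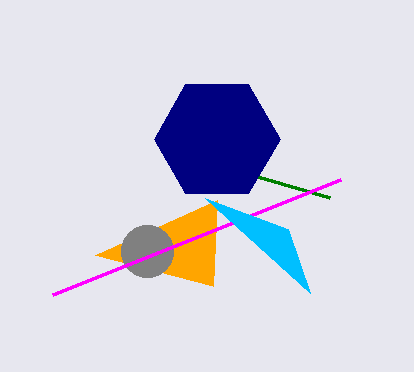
p_1 = 330, q_1 = 198, s_2 = 213, t_2 = 286, a_3 = 217, b_3 = 139, c_3 = 63, a_4 = 147, b_4 = 251, t_5 = 179, u_6 = 288, v_6 = 229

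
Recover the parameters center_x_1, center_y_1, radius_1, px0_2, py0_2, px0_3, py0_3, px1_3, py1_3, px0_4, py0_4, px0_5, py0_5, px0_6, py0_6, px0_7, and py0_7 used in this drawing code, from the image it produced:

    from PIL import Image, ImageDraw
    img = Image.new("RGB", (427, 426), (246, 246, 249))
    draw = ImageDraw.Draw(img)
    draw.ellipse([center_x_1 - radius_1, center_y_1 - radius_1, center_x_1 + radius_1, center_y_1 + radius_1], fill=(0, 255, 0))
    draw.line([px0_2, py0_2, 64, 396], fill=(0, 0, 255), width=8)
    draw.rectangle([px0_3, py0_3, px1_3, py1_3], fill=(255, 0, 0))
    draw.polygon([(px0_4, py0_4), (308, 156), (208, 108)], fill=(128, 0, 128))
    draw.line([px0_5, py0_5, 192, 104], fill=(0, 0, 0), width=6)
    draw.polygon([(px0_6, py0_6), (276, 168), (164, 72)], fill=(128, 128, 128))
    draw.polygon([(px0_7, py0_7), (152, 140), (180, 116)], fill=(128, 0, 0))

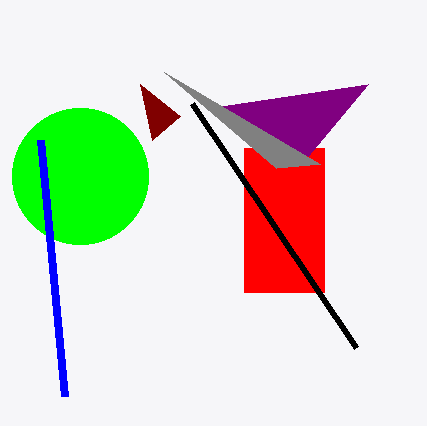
center_x_1 = 80, center_y_1 = 176, radius_1 = 68, px0_2 = 40, py0_2 = 140, px0_3 = 244, py0_3 = 148, px1_3 = 324, py1_3 = 292, px0_4 = 368, py0_4 = 84, px0_5 = 356, py0_5 = 348, px0_6 = 320, py0_6 = 164, px0_7 = 140, py0_7 = 84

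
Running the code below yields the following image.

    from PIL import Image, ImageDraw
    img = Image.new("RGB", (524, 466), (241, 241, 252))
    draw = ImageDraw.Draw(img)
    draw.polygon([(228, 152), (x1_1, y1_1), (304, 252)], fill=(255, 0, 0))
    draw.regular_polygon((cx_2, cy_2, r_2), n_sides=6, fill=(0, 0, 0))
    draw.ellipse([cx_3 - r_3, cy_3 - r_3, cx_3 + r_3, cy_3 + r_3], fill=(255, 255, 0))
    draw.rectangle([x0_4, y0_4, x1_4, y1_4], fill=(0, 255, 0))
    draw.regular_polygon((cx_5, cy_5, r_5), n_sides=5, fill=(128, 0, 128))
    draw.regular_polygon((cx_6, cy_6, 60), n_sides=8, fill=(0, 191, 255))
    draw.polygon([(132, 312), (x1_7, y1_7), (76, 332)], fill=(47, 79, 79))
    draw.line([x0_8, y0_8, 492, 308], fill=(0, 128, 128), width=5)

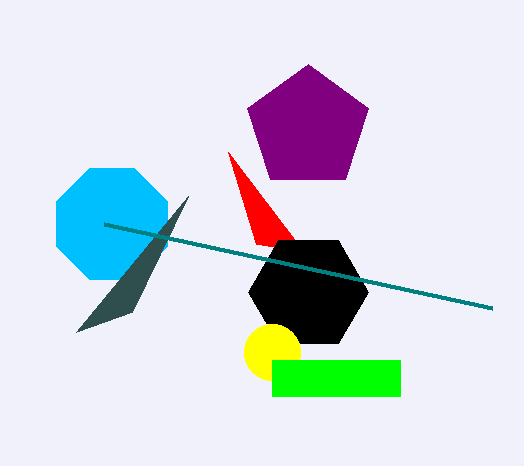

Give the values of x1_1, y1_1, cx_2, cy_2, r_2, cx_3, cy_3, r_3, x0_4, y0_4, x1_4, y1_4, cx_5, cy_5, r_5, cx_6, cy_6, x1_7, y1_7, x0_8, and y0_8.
x1_1 = 256
y1_1 = 244
cx_2 = 308
cy_2 = 292
r_2 = 60
cx_3 = 272
cy_3 = 352
r_3 = 28
x0_4 = 272
y0_4 = 360
x1_4 = 400
y1_4 = 396
cx_5 = 308
cy_5 = 128
r_5 = 64
cx_6 = 112
cy_6 = 224
x1_7 = 188
y1_7 = 196
x0_8 = 104
y0_8 = 224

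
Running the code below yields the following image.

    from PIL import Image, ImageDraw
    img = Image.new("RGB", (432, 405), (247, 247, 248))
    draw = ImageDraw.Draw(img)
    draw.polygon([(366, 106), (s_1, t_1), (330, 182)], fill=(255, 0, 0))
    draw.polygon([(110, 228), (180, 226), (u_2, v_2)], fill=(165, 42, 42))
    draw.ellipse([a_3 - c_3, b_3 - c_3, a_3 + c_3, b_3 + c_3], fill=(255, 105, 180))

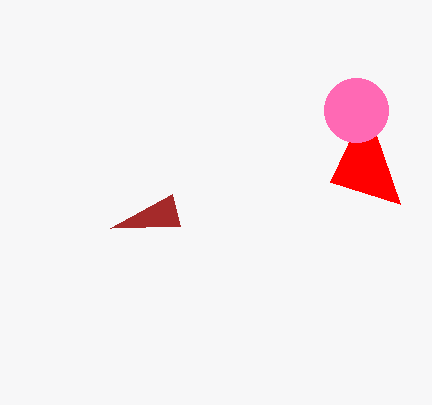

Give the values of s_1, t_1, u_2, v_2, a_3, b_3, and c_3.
s_1 = 400
t_1 = 204
u_2 = 172
v_2 = 194
a_3 = 356
b_3 = 110
c_3 = 32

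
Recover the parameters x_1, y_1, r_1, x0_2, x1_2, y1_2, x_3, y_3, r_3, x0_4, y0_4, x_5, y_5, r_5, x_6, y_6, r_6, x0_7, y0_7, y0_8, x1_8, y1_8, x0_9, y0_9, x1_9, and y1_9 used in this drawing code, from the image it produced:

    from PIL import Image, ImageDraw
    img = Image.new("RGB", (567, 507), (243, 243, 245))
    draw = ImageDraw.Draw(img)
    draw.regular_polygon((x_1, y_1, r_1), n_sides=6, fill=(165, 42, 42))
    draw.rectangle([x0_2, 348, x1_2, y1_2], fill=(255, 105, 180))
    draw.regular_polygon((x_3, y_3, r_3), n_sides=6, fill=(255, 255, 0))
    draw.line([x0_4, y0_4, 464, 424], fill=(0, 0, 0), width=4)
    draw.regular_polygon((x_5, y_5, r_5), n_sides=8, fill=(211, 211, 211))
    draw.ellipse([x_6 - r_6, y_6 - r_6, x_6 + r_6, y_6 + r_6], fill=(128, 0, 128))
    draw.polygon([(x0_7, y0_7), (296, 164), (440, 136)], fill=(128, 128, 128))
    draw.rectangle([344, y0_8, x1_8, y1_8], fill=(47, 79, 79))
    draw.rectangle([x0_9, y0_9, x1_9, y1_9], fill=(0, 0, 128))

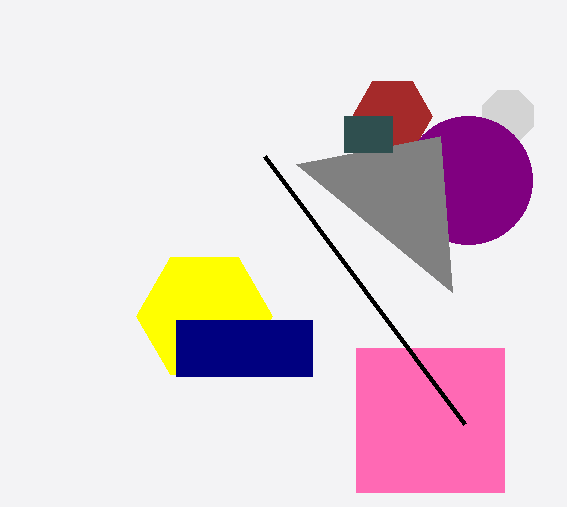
x_1 = 392, y_1 = 116, r_1 = 40, x0_2 = 356, x1_2 = 504, y1_2 = 492, x_3 = 204, y_3 = 316, r_3 = 68, x0_4 = 264, y0_4 = 156, x_5 = 508, y_5 = 116, r_5 = 28, x_6 = 468, y_6 = 180, r_6 = 64, x0_7 = 452, y0_7 = 292, y0_8 = 116, x1_8 = 392, y1_8 = 152, x0_9 = 176, y0_9 = 320, x1_9 = 312, y1_9 = 376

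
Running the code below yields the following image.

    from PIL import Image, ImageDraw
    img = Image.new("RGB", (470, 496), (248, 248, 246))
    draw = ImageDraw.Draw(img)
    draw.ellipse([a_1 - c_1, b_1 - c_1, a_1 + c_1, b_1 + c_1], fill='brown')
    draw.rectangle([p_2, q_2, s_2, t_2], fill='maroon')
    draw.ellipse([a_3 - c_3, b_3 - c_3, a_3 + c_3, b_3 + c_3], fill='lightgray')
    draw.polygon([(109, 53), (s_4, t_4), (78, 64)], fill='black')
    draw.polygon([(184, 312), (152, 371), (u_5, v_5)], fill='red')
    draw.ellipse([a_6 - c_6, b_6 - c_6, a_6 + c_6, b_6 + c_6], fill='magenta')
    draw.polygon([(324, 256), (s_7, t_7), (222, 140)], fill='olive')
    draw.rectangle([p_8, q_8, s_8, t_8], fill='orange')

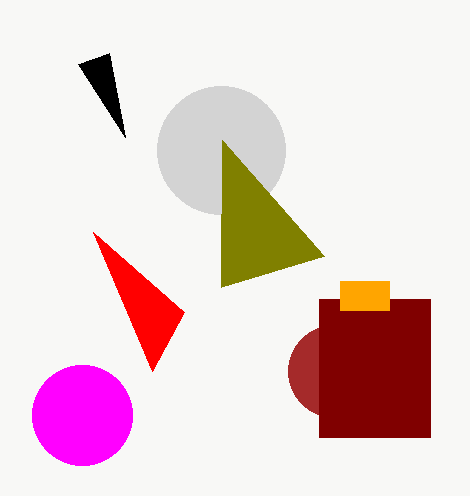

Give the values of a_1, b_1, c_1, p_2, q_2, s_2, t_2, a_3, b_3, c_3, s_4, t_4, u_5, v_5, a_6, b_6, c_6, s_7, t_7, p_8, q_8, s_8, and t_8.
a_1 = 334
b_1 = 371
c_1 = 46
p_2 = 319
q_2 = 299
s_2 = 430
t_2 = 437
a_3 = 221
b_3 = 150
c_3 = 64
s_4 = 125
t_4 = 137
u_5 = 93
v_5 = 232
a_6 = 82
b_6 = 415
c_6 = 50
s_7 = 221
t_7 = 287
p_8 = 340
q_8 = 281
s_8 = 389
t_8 = 310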